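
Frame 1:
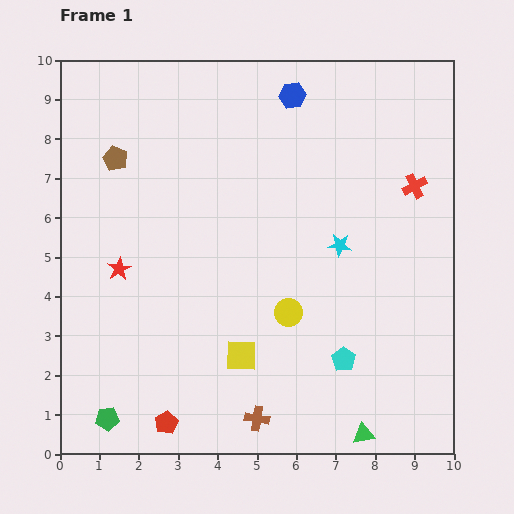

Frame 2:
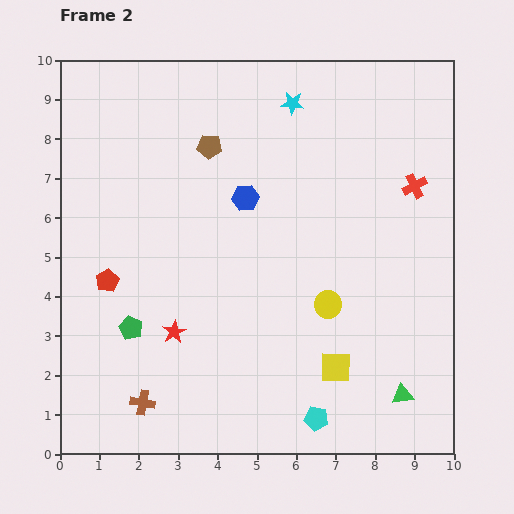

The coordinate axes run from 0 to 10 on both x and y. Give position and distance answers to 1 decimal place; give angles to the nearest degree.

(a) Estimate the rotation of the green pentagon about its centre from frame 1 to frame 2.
30° clockwise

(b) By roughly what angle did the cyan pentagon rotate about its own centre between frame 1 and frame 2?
25° counter-clockwise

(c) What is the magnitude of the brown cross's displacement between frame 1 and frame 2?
2.9

The brown cross moved from (5.0, 0.9) to (2.1, 1.3), a distance of √(2.9² + 0.4²) ≈ 2.9.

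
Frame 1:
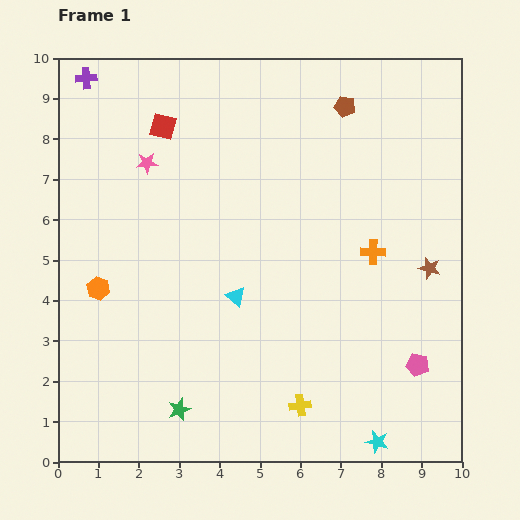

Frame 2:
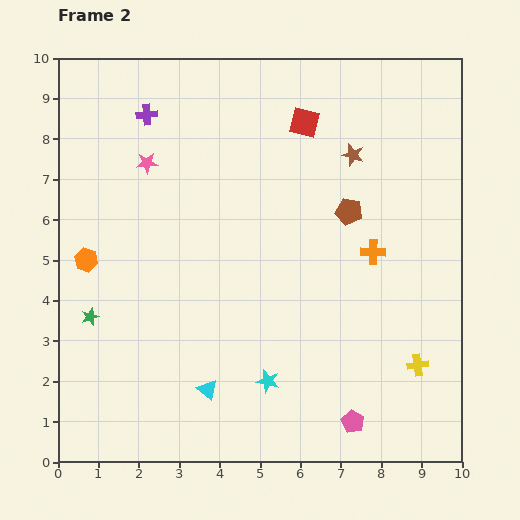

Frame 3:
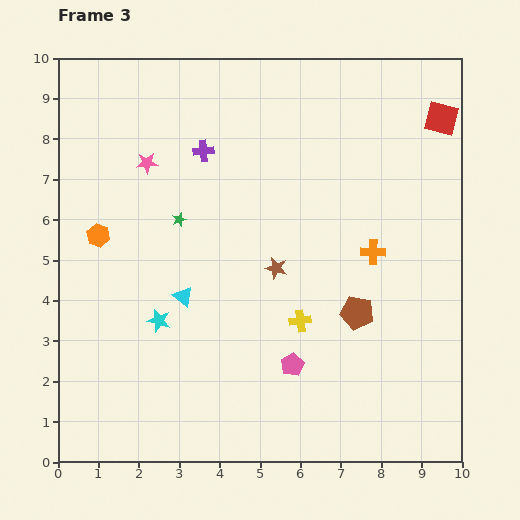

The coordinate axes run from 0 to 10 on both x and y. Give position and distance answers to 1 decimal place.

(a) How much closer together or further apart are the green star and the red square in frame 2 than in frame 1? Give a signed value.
+0.2

Distance in frame 1: 7.0. Distance in frame 2: 7.2.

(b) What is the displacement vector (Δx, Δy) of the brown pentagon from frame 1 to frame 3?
(0.3, -5.1)

The brown pentagon was at (7.1, 8.8) in frame 1 and (7.4, 3.7) in frame 3.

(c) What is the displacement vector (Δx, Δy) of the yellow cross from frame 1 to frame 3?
(0.0, 2.1)

The yellow cross was at (6.0, 1.4) in frame 1 and (6.0, 3.5) in frame 3.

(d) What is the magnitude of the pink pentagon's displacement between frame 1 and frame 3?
3.1

The pink pentagon moved from (8.9, 2.4) to (5.8, 2.4), a distance of √(3.1² + 0.0²) ≈ 3.1.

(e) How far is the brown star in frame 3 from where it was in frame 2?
3.4

The brown star moved from (7.3, 7.6) to (5.4, 4.8), a distance of √(1.9² + 2.8²) ≈ 3.4.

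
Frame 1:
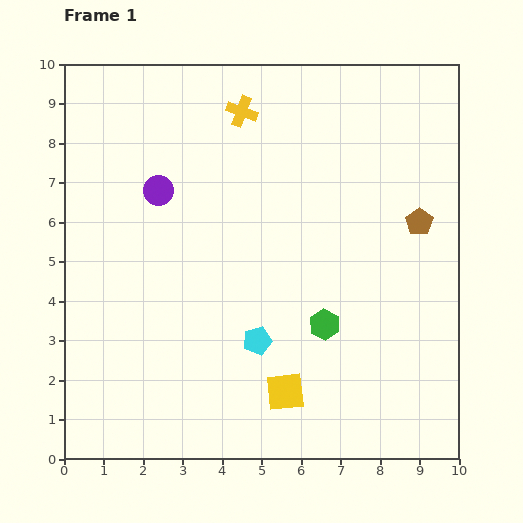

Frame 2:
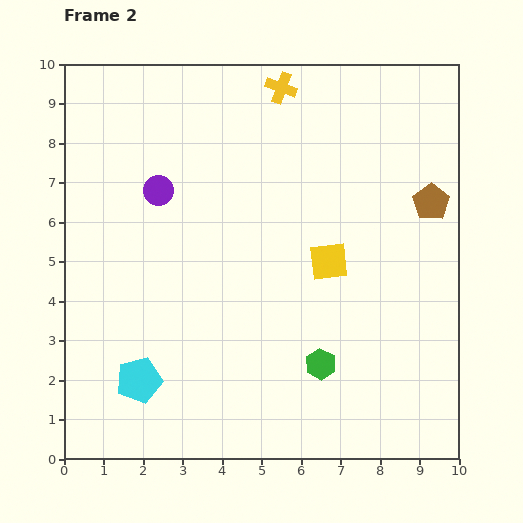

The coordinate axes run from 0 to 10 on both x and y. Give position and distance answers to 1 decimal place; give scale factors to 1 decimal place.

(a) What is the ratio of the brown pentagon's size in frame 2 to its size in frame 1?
1.4×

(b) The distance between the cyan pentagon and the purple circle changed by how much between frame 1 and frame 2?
+0.3

Distance in frame 1: 4.5. Distance in frame 2: 4.8.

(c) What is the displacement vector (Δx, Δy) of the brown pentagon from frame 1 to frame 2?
(0.3, 0.5)

The brown pentagon was at (9.0, 6.0) in frame 1 and (9.3, 6.5) in frame 2.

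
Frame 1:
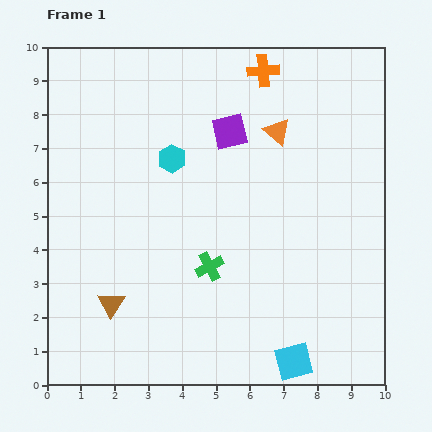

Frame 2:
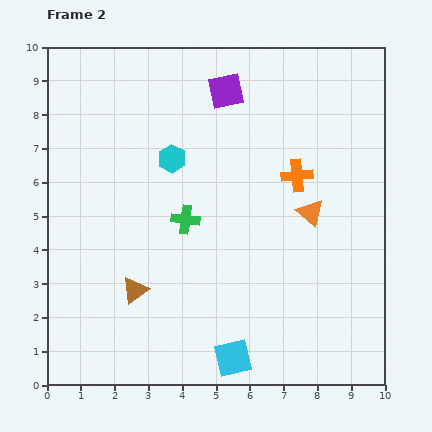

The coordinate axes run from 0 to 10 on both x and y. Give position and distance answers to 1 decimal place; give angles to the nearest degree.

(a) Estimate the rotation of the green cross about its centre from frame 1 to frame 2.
36° clockwise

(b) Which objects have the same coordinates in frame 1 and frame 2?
the cyan hexagon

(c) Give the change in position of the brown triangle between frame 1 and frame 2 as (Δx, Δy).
(0.7, 0.4)

The brown triangle was at (1.9, 2.4) in frame 1 and (2.6, 2.8) in frame 2.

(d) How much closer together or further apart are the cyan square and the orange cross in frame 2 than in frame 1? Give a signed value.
-2.9

Distance in frame 1: 8.6. Distance in frame 2: 5.7.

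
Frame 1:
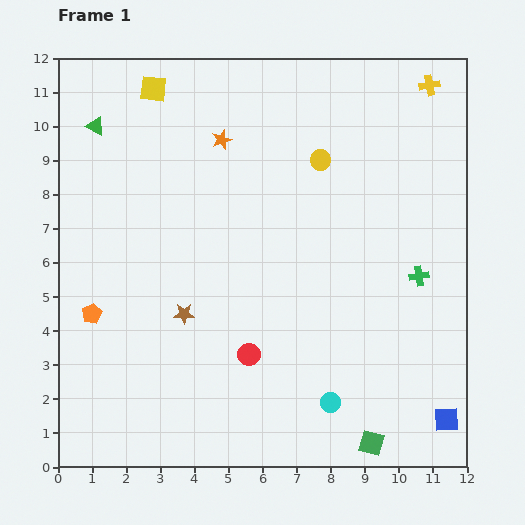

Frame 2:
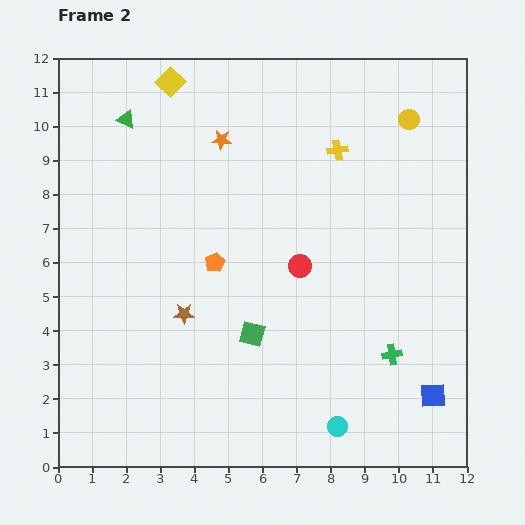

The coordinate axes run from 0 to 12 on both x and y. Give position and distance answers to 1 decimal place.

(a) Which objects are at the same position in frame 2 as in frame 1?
the brown star, the orange star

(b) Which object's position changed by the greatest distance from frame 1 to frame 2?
the green square

(moved 4.7; next 3.9)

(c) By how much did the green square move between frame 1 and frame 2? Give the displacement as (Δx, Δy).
(-3.5, 3.2)

The green square was at (9.2, 0.7) in frame 1 and (5.7, 3.9) in frame 2.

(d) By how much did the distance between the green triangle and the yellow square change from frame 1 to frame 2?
-0.3

Distance in frame 1: 2.0. Distance in frame 2: 1.7.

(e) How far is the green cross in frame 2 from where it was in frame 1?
2.4

The green cross moved from (10.6, 5.6) to (9.8, 3.3), a distance of √(0.8² + 2.3²) ≈ 2.4.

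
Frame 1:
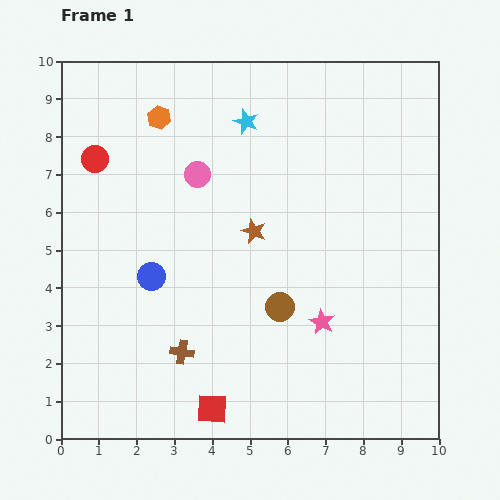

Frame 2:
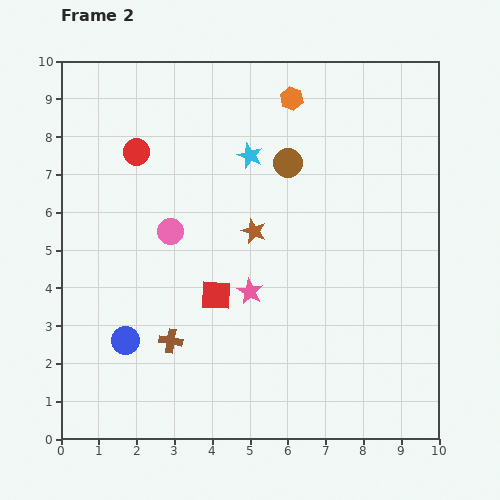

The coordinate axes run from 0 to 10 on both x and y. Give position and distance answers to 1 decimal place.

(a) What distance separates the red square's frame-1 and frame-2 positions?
3.0

The red square moved from (4.0, 0.8) to (4.1, 3.8), a distance of √(0.1² + 3.0²) ≈ 3.0.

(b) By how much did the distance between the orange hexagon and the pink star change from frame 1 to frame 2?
-1.7

Distance in frame 1: 6.9. Distance in frame 2: 5.2.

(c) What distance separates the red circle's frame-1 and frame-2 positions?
1.1

The red circle moved from (0.9, 7.4) to (2.0, 7.6), a distance of √(1.1² + 0.2²) ≈ 1.1.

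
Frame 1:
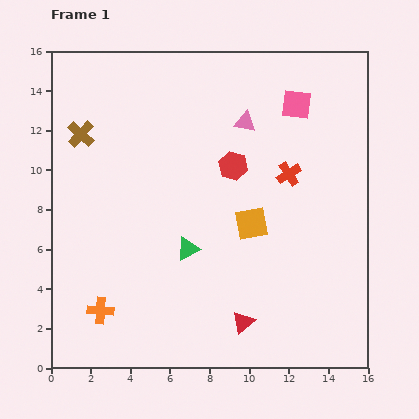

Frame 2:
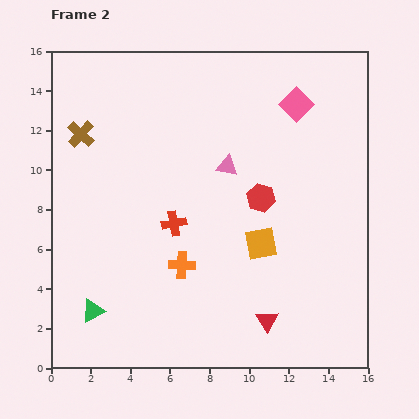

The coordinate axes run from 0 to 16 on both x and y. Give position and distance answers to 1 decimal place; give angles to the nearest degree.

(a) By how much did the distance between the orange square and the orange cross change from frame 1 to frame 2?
-4.7

Distance in frame 1: 8.8. Distance in frame 2: 4.1.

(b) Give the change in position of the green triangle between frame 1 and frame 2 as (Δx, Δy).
(-4.8, -3.1)

The green triangle was at (6.9, 6.0) in frame 1 and (2.1, 2.9) in frame 2.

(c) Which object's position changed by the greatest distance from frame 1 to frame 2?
the red cross

(moved 6.3; next 5.7)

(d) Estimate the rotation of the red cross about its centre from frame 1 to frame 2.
22° clockwise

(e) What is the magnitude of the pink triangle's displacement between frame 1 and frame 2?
2.4

The pink triangle moved from (9.8, 12.4) to (8.9, 10.2), a distance of √(0.9² + 2.2²) ≈ 2.4.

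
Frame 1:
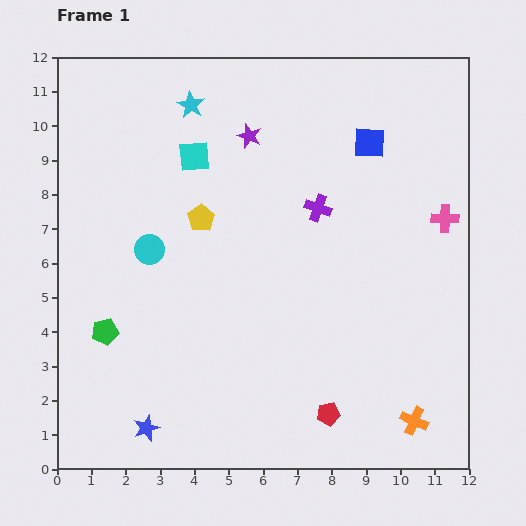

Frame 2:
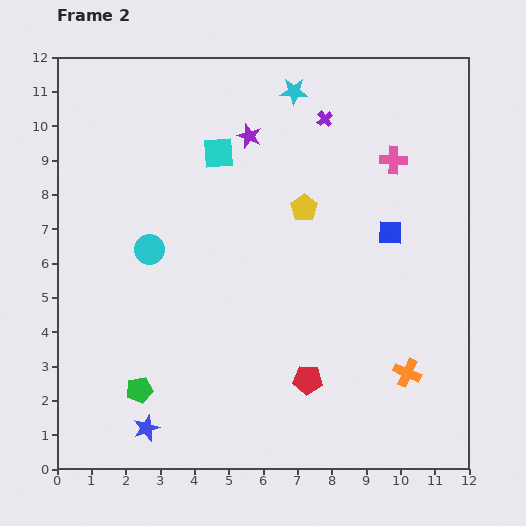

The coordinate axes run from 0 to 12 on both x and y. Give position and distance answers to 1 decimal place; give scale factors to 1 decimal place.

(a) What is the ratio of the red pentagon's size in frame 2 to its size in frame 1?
1.3×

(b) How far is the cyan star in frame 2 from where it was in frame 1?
3.0

The cyan star moved from (3.9, 10.6) to (6.9, 11.0), a distance of √(3.0² + 0.4²) ≈ 3.0.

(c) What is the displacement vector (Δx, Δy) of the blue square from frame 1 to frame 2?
(0.6, -2.6)

The blue square was at (9.1, 9.5) in frame 1 and (9.7, 6.9) in frame 2.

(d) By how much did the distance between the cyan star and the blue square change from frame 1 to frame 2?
-0.3

Distance in frame 1: 5.3. Distance in frame 2: 5.0.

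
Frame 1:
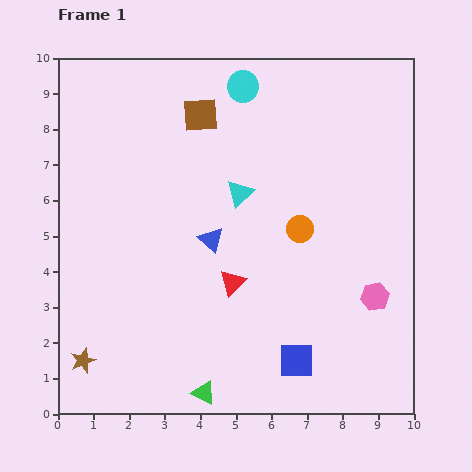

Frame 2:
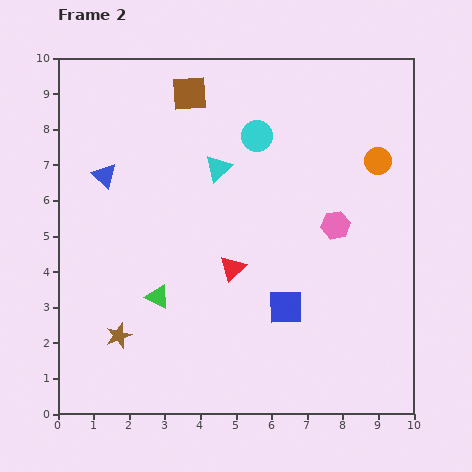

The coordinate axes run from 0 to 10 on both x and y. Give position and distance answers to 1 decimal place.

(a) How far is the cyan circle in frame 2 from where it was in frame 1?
1.5

The cyan circle moved from (5.2, 9.2) to (5.6, 7.8), a distance of √(0.4² + 1.4²) ≈ 1.5.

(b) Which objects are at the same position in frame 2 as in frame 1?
none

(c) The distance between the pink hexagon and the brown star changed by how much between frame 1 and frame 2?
-1.6

Distance in frame 1: 8.4. Distance in frame 2: 6.8.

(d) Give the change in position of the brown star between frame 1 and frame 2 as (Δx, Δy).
(1.0, 0.7)

The brown star was at (0.7, 1.5) in frame 1 and (1.7, 2.2) in frame 2.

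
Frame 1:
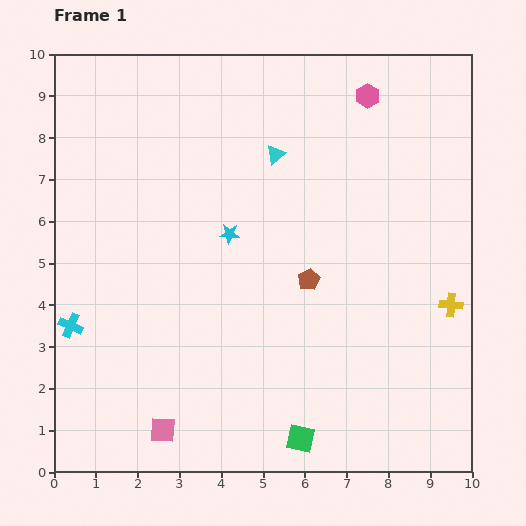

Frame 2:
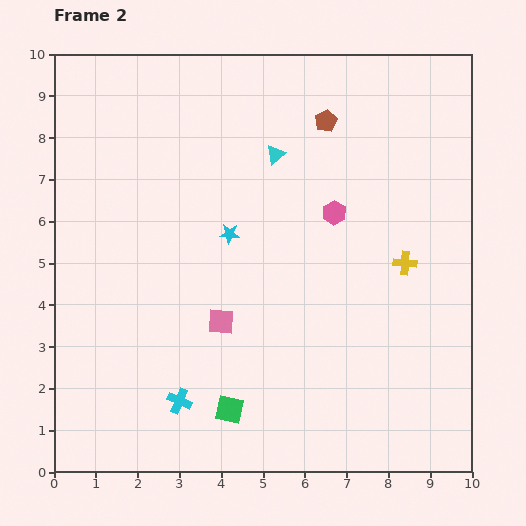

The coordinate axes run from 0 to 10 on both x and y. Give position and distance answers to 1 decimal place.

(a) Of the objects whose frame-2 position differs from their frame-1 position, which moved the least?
the yellow cross

(moved 1.5)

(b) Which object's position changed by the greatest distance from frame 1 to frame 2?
the brown pentagon

(moved 3.8; next 3.2)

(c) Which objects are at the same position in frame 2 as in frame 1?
the cyan triangle, the cyan star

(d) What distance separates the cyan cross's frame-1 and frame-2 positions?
3.2

The cyan cross moved from (0.4, 3.5) to (3.0, 1.7), a distance of √(2.6² + 1.8²) ≈ 3.2.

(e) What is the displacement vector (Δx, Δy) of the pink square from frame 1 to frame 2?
(1.4, 2.6)

The pink square was at (2.6, 1.0) in frame 1 and (4.0, 3.6) in frame 2.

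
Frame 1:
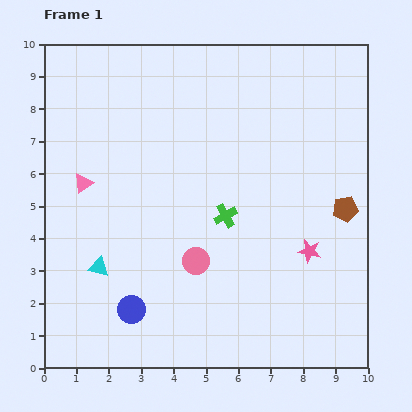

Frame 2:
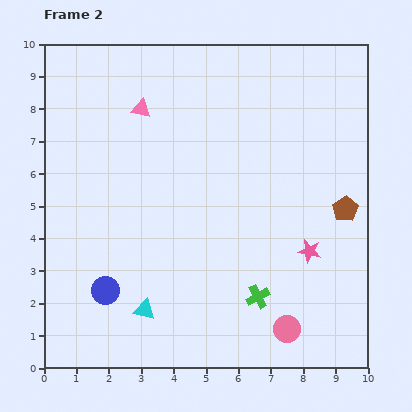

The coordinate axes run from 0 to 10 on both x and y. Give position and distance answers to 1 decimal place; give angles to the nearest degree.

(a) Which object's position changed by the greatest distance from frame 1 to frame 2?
the pink circle

(moved 3.5; next 2.9)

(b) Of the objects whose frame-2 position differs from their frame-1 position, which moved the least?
the blue circle

(moved 1.0)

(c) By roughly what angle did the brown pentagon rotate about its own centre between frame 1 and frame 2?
22° counter-clockwise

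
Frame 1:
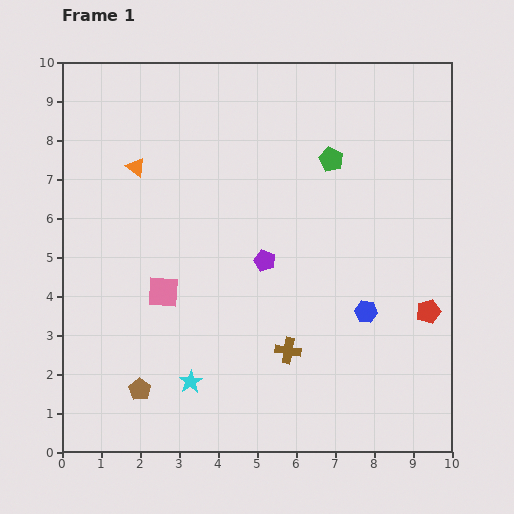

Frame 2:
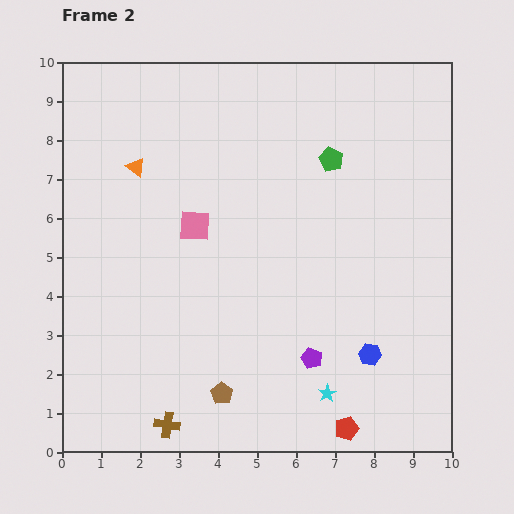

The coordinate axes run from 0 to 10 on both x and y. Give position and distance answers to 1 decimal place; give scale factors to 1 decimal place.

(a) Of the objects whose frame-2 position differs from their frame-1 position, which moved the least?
the blue hexagon

(moved 1.1)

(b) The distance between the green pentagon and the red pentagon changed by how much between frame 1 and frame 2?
+2.3

Distance in frame 1: 4.6. Distance in frame 2: 6.9.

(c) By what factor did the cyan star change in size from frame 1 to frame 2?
0.8×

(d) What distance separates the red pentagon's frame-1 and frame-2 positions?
3.7

The red pentagon moved from (9.4, 3.6) to (7.3, 0.6), a distance of √(2.1² + 3.0²) ≈ 3.7.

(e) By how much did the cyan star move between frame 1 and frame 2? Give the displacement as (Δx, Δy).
(3.5, -0.3)

The cyan star was at (3.3, 1.8) in frame 1 and (6.8, 1.5) in frame 2.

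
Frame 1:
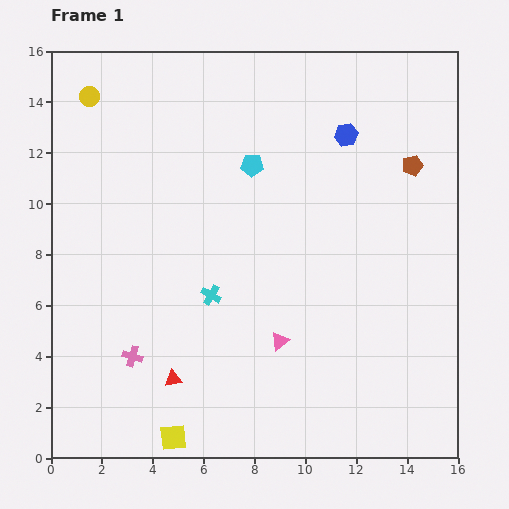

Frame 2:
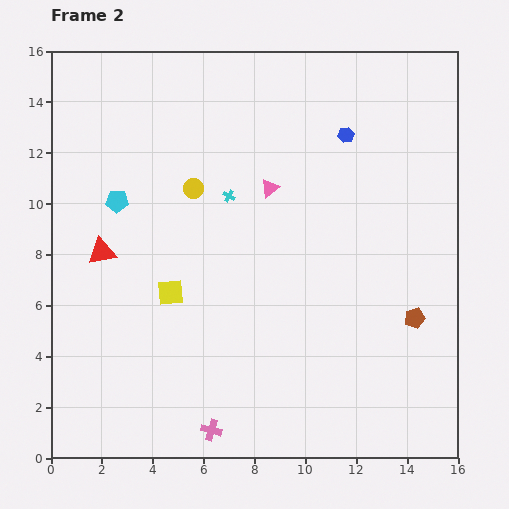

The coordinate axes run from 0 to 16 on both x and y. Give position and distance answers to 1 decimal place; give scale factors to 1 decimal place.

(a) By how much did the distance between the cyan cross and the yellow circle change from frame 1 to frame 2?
-7.8

Distance in frame 1: 9.2. Distance in frame 2: 1.4.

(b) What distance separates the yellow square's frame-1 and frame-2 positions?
5.7

The yellow square moved from (4.8, 0.8) to (4.7, 6.5), a distance of √(0.1² + 5.7²) ≈ 5.7.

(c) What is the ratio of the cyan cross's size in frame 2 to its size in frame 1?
0.6×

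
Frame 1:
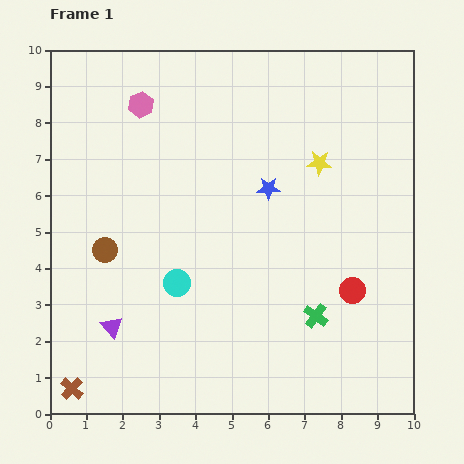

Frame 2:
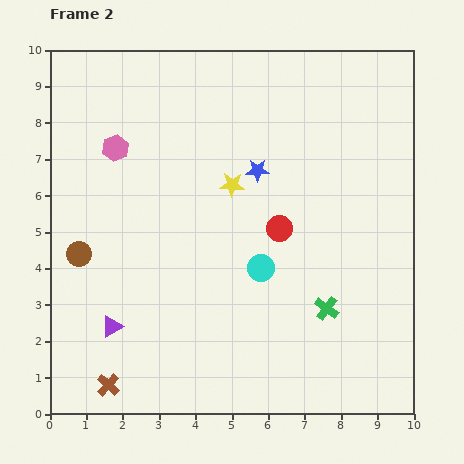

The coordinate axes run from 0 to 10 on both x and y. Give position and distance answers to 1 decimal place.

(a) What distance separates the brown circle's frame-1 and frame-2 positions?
0.7

The brown circle moved from (1.5, 4.5) to (0.8, 4.4), a distance of √(0.7² + 0.1²) ≈ 0.7.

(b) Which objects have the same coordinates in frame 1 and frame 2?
the purple triangle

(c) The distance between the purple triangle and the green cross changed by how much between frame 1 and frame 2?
+0.3

Distance in frame 1: 5.6. Distance in frame 2: 5.9.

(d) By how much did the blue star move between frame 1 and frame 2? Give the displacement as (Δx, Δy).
(-0.3, 0.5)

The blue star was at (6.0, 6.2) in frame 1 and (5.7, 6.7) in frame 2.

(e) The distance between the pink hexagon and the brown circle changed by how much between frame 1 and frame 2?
-1.0

Distance in frame 1: 4.1. Distance in frame 2: 3.1.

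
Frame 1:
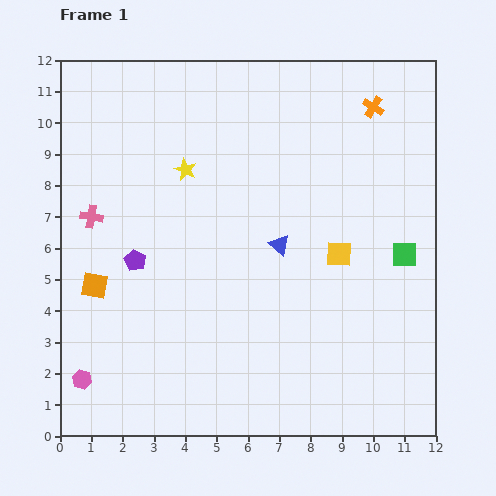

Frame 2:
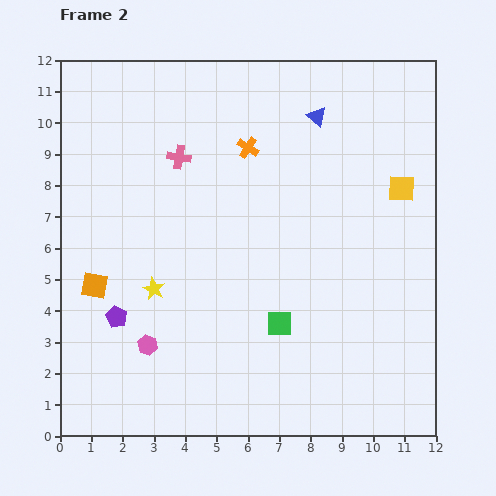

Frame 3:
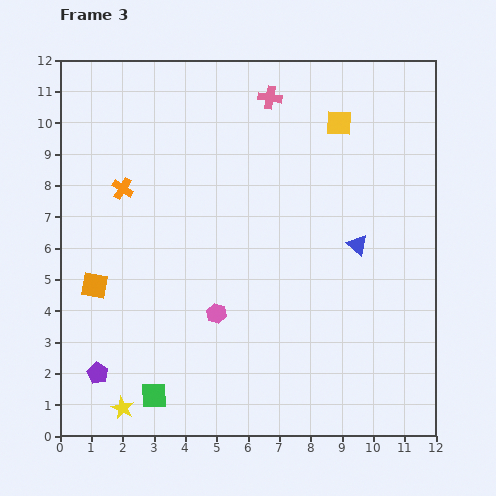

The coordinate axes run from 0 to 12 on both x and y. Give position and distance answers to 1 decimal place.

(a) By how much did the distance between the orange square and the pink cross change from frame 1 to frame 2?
+2.7

Distance in frame 1: 2.2. Distance in frame 2: 4.9.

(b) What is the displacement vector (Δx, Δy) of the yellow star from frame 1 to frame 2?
(-1.0, -3.8)

The yellow star was at (4.0, 8.5) in frame 1 and (3.0, 4.7) in frame 2.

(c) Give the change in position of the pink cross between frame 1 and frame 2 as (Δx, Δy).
(2.8, 1.9)

The pink cross was at (1.0, 7.0) in frame 1 and (3.8, 8.9) in frame 2.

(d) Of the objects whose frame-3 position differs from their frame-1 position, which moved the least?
the blue triangle

(moved 2.5)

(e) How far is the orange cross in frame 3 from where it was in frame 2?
4.2

The orange cross moved from (6.0, 9.2) to (2.0, 7.9), a distance of √(4.0² + 1.3²) ≈ 4.2.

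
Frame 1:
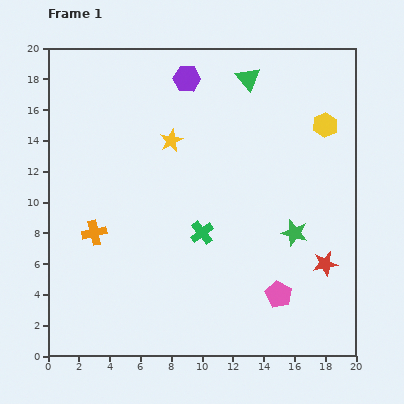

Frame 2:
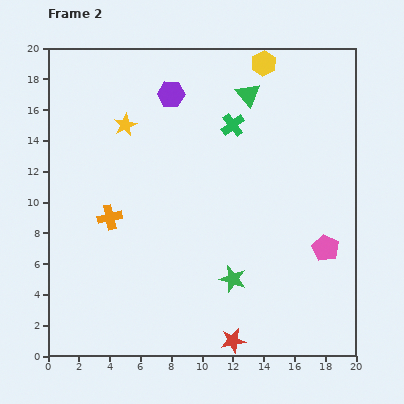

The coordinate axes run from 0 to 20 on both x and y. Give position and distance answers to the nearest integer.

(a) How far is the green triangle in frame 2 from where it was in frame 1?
1

The green triangle moved from (13, 18) to (13, 17), a distance of √(0² + 1²) ≈ 1.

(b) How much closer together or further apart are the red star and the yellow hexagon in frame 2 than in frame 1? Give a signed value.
+9

Distance in frame 1: 9. Distance in frame 2: 18.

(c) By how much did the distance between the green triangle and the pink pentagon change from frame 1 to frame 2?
-3

Distance in frame 1: 14. Distance in frame 2: 11.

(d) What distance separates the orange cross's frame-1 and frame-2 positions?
1

The orange cross moved from (3, 8) to (4, 9), a distance of √(1² + 1²) ≈ 1.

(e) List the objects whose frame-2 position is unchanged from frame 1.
none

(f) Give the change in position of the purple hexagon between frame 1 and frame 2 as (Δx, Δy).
(-1, -1)

The purple hexagon was at (9, 18) in frame 1 and (8, 17) in frame 2.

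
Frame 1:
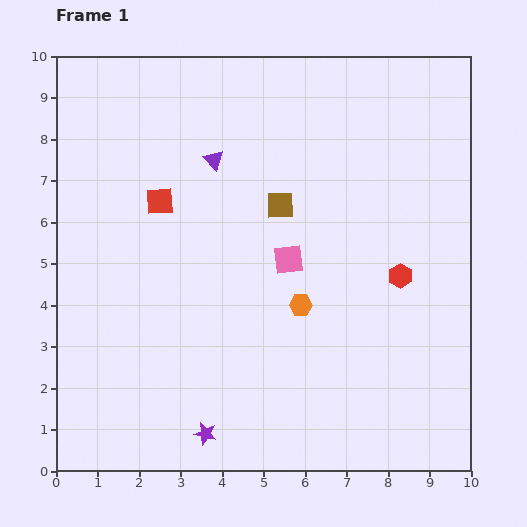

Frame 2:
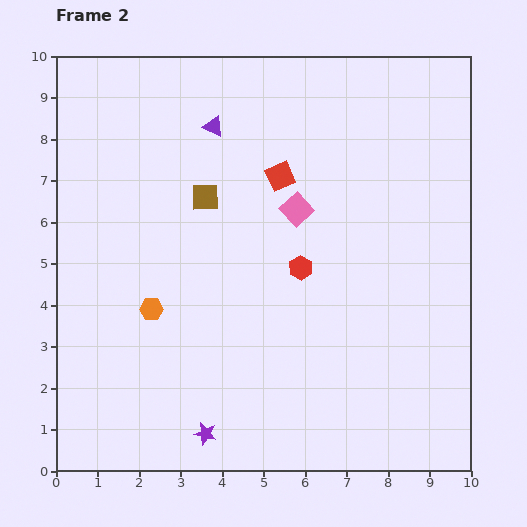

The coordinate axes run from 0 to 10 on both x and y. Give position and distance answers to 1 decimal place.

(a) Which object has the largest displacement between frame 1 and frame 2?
the orange hexagon

(moved 3.6; next 3.0)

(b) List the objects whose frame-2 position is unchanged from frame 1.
the purple star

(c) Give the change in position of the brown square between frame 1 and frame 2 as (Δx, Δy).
(-1.8, 0.2)

The brown square was at (5.4, 6.4) in frame 1 and (3.6, 6.6) in frame 2.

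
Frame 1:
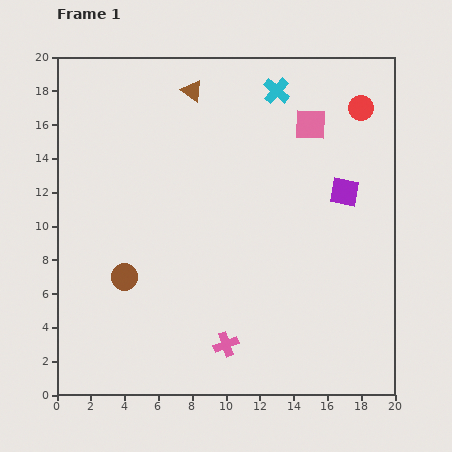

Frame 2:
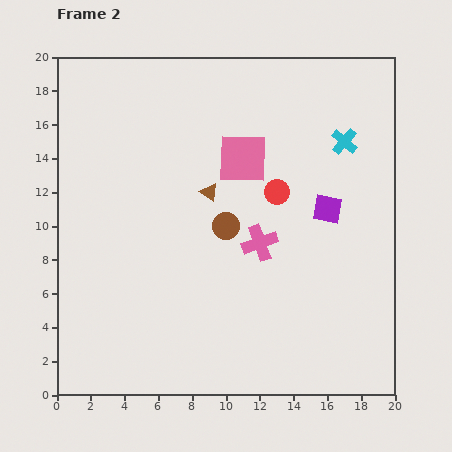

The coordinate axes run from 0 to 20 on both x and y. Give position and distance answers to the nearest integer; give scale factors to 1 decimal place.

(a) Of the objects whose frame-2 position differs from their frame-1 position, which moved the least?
the purple square

(moved 1)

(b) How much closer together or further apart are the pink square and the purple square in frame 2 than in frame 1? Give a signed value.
+2

Distance in frame 1: 4. Distance in frame 2: 6.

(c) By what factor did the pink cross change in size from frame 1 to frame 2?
1.4×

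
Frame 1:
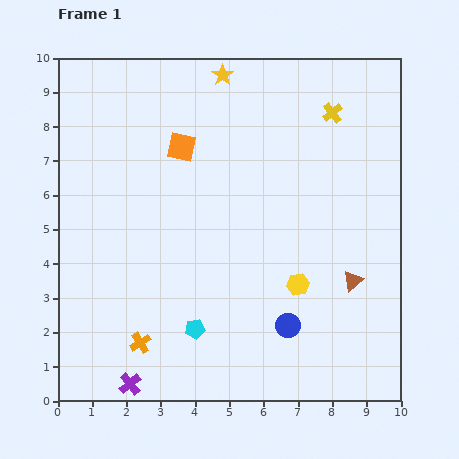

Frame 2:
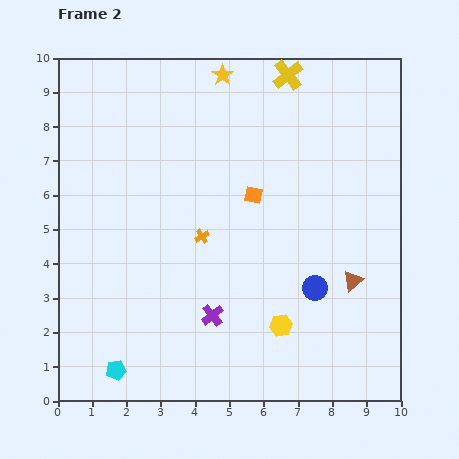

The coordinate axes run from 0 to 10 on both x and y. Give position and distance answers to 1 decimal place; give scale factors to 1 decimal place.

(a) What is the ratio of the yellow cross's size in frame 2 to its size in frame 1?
1.5×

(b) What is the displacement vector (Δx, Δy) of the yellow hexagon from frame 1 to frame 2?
(-0.5, -1.2)

The yellow hexagon was at (7.0, 3.4) in frame 1 and (6.5, 2.2) in frame 2.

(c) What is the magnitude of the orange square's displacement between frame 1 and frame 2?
2.5

The orange square moved from (3.6, 7.4) to (5.7, 6.0), a distance of √(2.1² + 1.4²) ≈ 2.5.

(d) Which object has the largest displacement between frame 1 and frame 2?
the orange cross

(moved 3.6; next 3.1)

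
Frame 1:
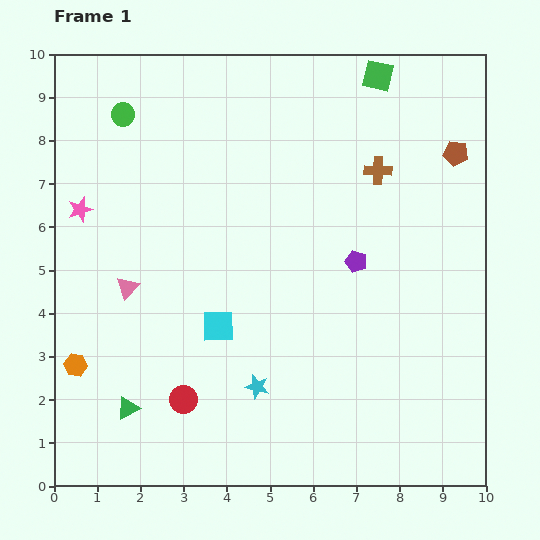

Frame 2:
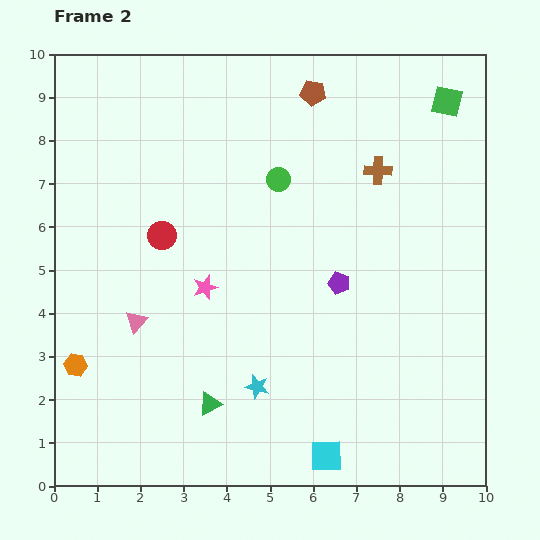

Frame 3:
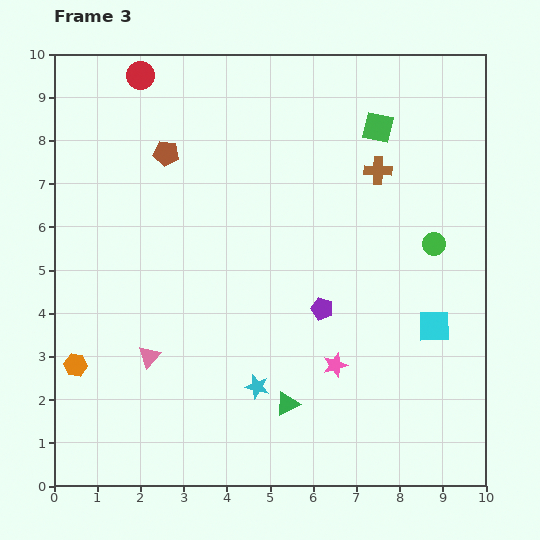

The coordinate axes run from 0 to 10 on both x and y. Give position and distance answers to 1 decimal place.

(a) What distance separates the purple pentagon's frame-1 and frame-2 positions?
0.6

The purple pentagon moved from (7.0, 5.2) to (6.6, 4.7), a distance of √(0.4² + 0.5²) ≈ 0.6.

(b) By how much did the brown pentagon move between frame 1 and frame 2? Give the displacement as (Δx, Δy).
(-3.3, 1.4)

The brown pentagon was at (9.3, 7.7) in frame 1 and (6.0, 9.1) in frame 2.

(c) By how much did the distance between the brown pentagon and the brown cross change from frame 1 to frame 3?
+3.1

Distance in frame 1: 1.8. Distance in frame 3: 4.9.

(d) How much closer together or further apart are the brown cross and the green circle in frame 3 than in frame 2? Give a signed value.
-0.2

Distance in frame 2: 2.3. Distance in frame 3: 2.1.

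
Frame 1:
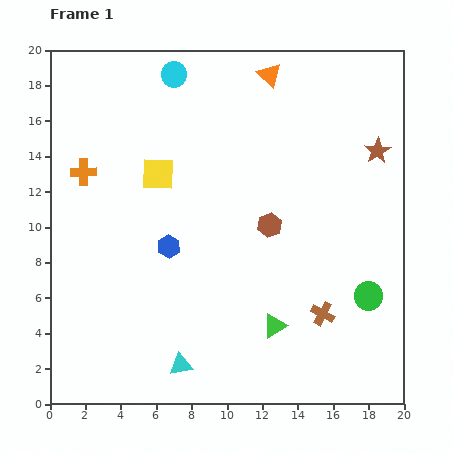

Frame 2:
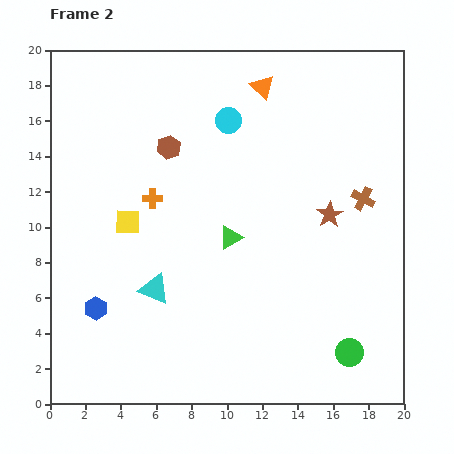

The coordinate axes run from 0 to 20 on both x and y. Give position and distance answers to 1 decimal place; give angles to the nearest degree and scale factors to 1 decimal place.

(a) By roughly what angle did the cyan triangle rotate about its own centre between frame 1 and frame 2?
34° clockwise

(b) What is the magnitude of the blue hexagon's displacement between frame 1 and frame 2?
5.4

The blue hexagon moved from (6.7, 8.9) to (2.6, 5.4), a distance of √(4.1² + 3.5²) ≈ 5.4.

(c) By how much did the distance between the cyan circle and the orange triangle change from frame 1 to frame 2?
-2.7

Distance in frame 1: 5.4. Distance in frame 2: 2.7.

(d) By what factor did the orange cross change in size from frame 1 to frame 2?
0.8×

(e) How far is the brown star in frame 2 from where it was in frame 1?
4.5

The brown star moved from (18.5, 14.3) to (15.8, 10.7), a distance of √(2.7² + 3.6²) ≈ 4.5.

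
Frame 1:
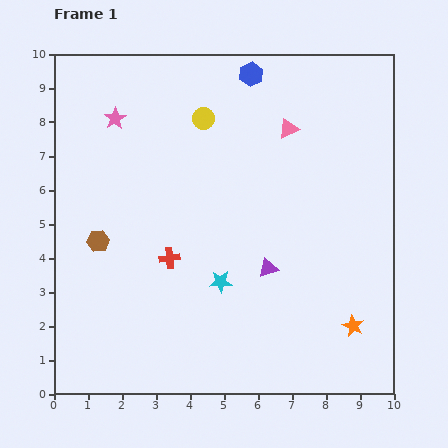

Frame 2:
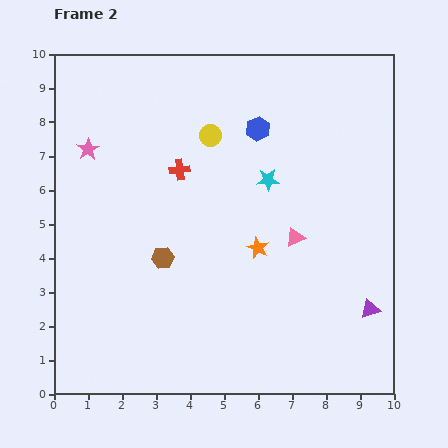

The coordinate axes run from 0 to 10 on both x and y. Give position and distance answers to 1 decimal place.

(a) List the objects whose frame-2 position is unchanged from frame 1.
none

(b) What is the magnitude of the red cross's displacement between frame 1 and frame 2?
2.6

The red cross moved from (3.4, 4.0) to (3.7, 6.6), a distance of √(0.3² + 2.6²) ≈ 2.6.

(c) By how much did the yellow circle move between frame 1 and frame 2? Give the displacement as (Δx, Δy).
(0.2, -0.5)

The yellow circle was at (4.4, 8.1) in frame 1 and (4.6, 7.6) in frame 2.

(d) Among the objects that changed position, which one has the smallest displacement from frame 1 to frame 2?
the yellow circle

(moved 0.5)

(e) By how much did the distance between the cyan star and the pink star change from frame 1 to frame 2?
-0.3

Distance in frame 1: 5.7. Distance in frame 2: 5.4.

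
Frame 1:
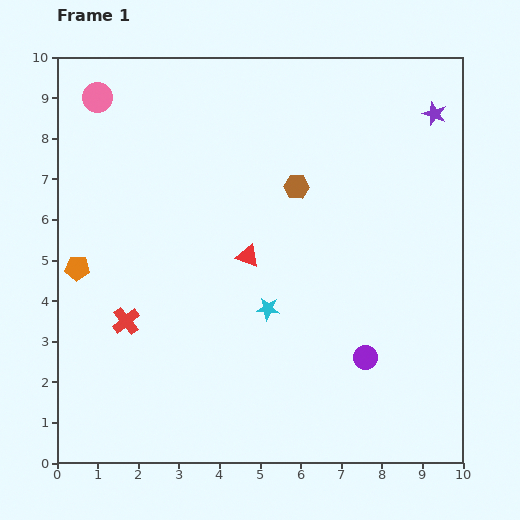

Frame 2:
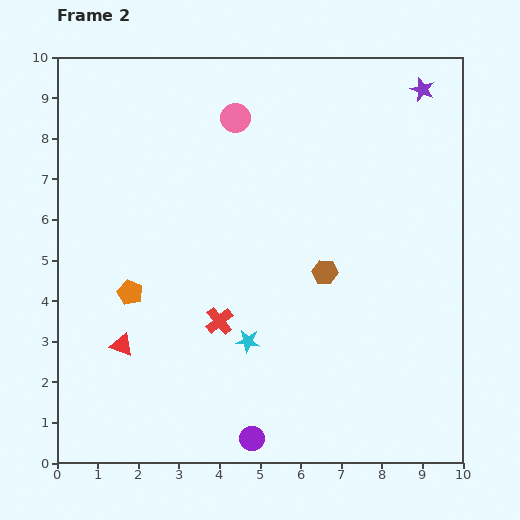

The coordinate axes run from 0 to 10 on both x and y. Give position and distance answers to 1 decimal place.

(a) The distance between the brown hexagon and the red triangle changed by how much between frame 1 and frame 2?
+3.2

Distance in frame 1: 2.1. Distance in frame 2: 5.3.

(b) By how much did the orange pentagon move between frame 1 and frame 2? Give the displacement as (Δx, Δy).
(1.3, -0.6)

The orange pentagon was at (0.5, 4.8) in frame 1 and (1.8, 4.2) in frame 2.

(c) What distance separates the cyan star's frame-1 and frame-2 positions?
0.9

The cyan star moved from (5.2, 3.8) to (4.7, 3.0), a distance of √(0.5² + 0.8²) ≈ 0.9.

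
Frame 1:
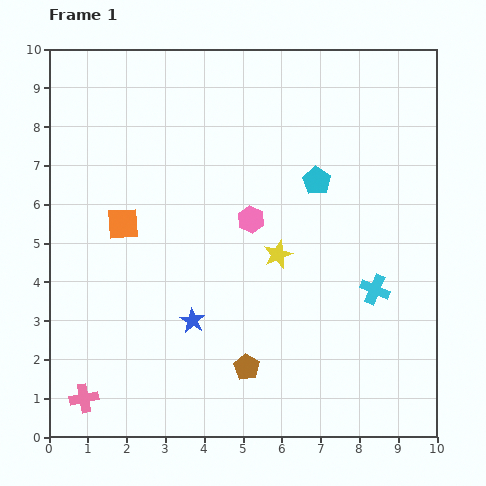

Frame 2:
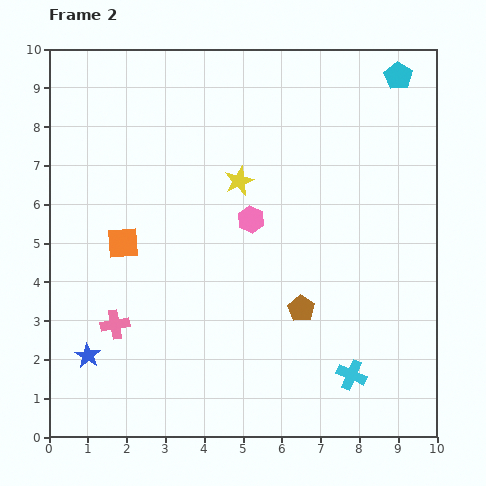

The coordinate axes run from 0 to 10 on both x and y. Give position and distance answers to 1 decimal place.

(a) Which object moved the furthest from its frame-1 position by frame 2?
the cyan pentagon

(moved 3.4; next 2.8)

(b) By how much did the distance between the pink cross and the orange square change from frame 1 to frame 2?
-2.5

Distance in frame 1: 4.6. Distance in frame 2: 2.1.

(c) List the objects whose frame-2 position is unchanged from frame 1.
the pink hexagon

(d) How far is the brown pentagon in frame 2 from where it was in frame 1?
2.1

The brown pentagon moved from (5.1, 1.8) to (6.5, 3.3), a distance of √(1.4² + 1.5²) ≈ 2.1.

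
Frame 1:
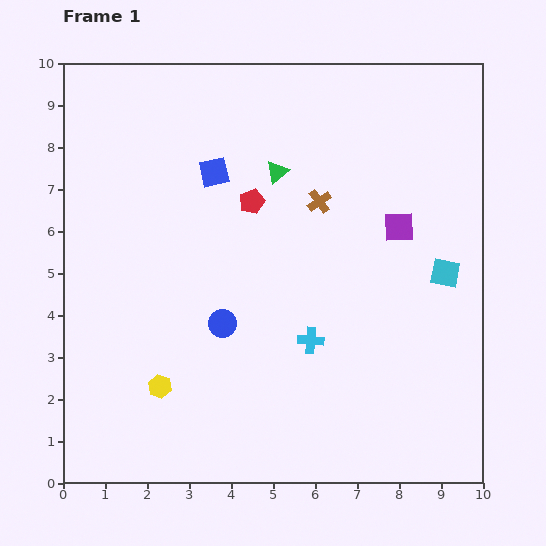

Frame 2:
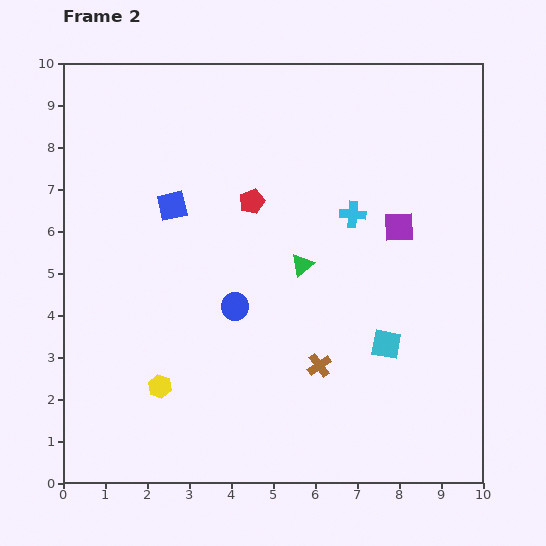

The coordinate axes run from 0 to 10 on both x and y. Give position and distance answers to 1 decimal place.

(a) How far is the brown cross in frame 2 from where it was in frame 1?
3.9

The brown cross moved from (6.1, 6.7) to (6.1, 2.8), a distance of √(0.0² + 3.9²) ≈ 3.9.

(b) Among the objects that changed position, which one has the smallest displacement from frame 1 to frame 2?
the blue circle

(moved 0.5)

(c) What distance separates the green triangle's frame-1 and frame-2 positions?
2.3

The green triangle moved from (5.1, 7.4) to (5.7, 5.2), a distance of √(0.6² + 2.2²) ≈ 2.3.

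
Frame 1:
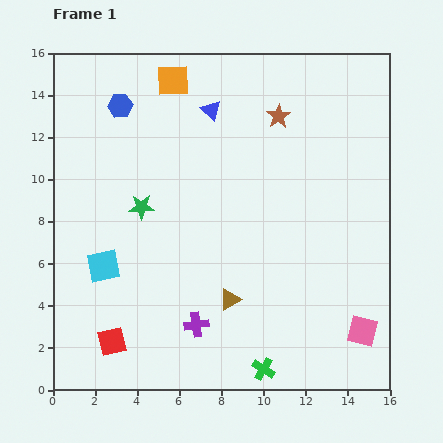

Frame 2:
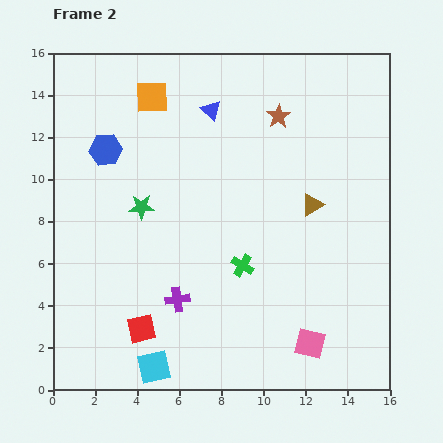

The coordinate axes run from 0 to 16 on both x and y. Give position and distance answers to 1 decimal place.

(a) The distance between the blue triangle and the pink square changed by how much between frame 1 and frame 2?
-0.6

Distance in frame 1: 12.7. Distance in frame 2: 12.1.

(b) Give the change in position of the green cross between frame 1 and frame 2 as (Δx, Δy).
(-1.0, 4.9)

The green cross was at (10.0, 1.0) in frame 1 and (9.0, 5.9) in frame 2.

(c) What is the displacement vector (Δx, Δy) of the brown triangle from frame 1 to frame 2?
(3.9, 4.5)

The brown triangle was at (8.4, 4.3) in frame 1 and (12.3, 8.8) in frame 2.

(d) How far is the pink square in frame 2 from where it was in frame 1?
2.6

The pink square moved from (14.7, 2.8) to (12.2, 2.2), a distance of √(2.5² + 0.6²) ≈ 2.6.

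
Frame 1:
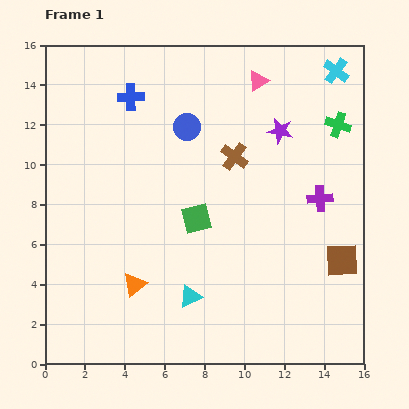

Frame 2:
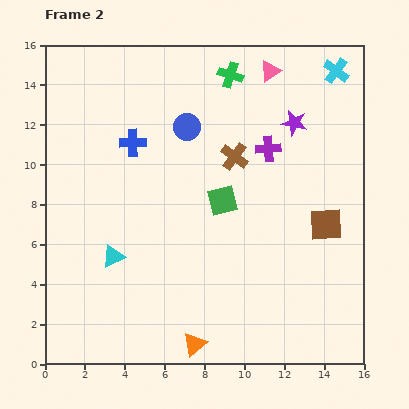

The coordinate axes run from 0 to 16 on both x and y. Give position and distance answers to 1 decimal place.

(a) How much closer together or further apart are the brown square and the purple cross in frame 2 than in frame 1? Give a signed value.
+1.5

Distance in frame 1: 3.3. Distance in frame 2: 4.8.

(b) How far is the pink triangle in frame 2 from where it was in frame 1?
0.8

The pink triangle moved from (10.7, 14.2) to (11.3, 14.7), a distance of √(0.6² + 0.5²) ≈ 0.8.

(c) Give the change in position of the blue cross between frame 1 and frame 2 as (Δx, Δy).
(0.1, -2.3)

The blue cross was at (4.3, 13.4) in frame 1 and (4.4, 11.1) in frame 2.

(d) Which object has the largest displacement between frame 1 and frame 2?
the green cross

(moved 6.0; next 4.4)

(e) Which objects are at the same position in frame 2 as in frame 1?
the cyan cross, the brown cross, the blue circle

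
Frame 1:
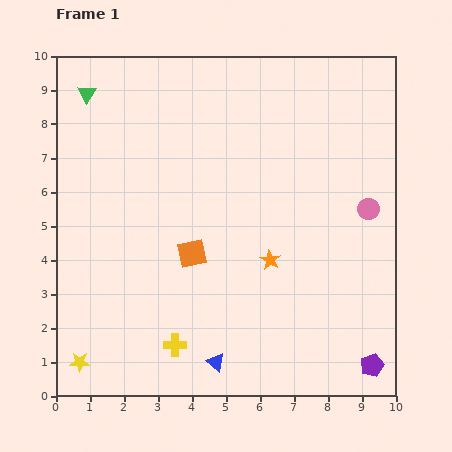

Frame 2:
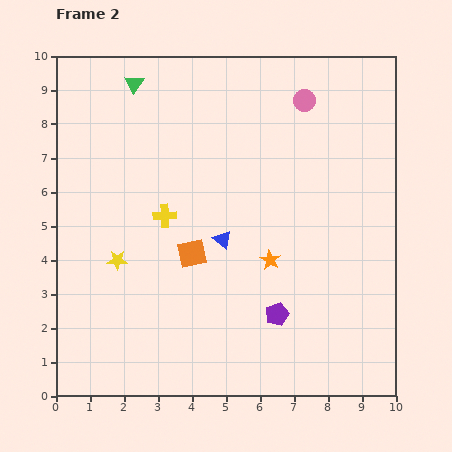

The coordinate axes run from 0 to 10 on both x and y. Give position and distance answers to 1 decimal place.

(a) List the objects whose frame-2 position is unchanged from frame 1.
the orange star, the orange square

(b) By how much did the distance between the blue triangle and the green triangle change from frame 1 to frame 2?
-3.5

Distance in frame 1: 8.8. Distance in frame 2: 5.3.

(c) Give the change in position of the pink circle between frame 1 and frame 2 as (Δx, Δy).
(-1.9, 3.2)

The pink circle was at (9.2, 5.5) in frame 1 and (7.3, 8.7) in frame 2.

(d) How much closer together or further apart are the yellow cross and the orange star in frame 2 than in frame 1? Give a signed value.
-0.4

Distance in frame 1: 3.8. Distance in frame 2: 3.4.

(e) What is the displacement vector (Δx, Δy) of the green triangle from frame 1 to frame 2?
(1.4, 0.3)

The green triangle was at (0.9, 8.9) in frame 1 and (2.3, 9.2) in frame 2.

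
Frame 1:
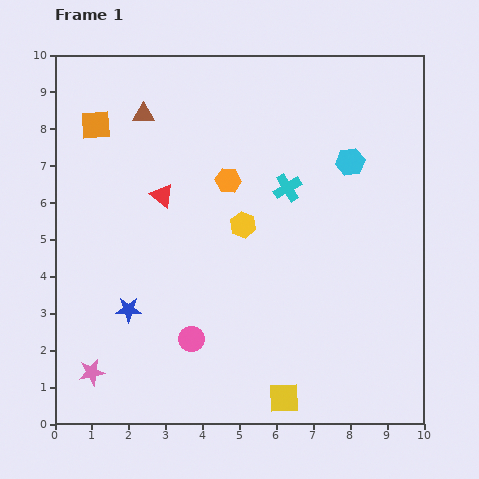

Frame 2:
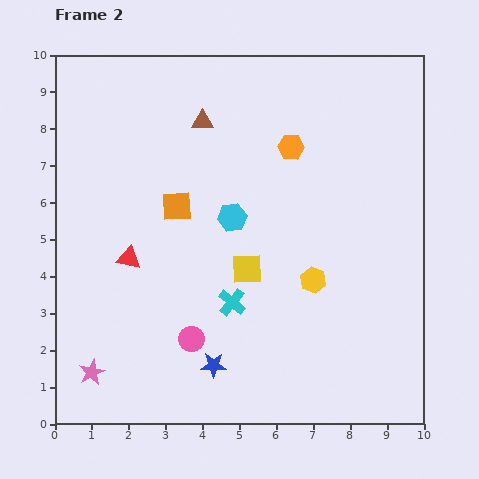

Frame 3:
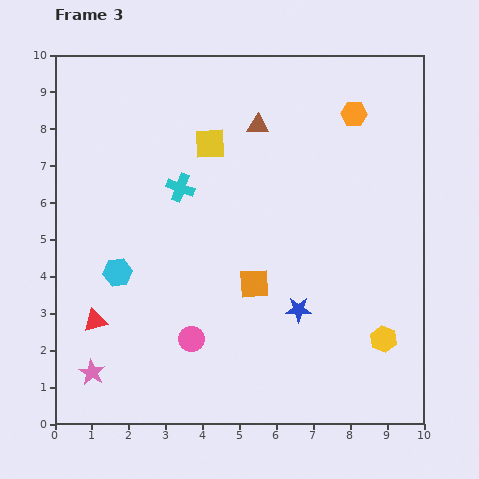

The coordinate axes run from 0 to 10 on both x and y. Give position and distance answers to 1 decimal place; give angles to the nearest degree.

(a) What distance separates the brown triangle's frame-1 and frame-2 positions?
1.6

The brown triangle moved from (2.4, 8.4) to (4.0, 8.2), a distance of √(1.6² + 0.2²) ≈ 1.6.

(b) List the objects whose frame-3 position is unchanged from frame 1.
the pink star, the pink circle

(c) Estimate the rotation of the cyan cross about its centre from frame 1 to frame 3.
39° counter-clockwise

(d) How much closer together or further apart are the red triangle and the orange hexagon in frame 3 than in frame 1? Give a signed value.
+7.2

Distance in frame 1: 1.8. Distance in frame 3: 9.0.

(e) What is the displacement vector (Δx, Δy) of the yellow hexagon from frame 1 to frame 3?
(3.8, -3.1)

The yellow hexagon was at (5.1, 5.4) in frame 1 and (8.9, 2.3) in frame 3.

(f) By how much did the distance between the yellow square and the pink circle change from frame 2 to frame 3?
+2.9

Distance in frame 2: 2.4. Distance in frame 3: 5.3.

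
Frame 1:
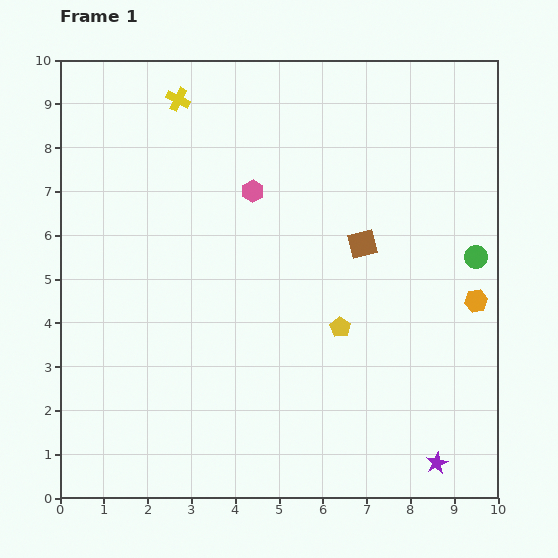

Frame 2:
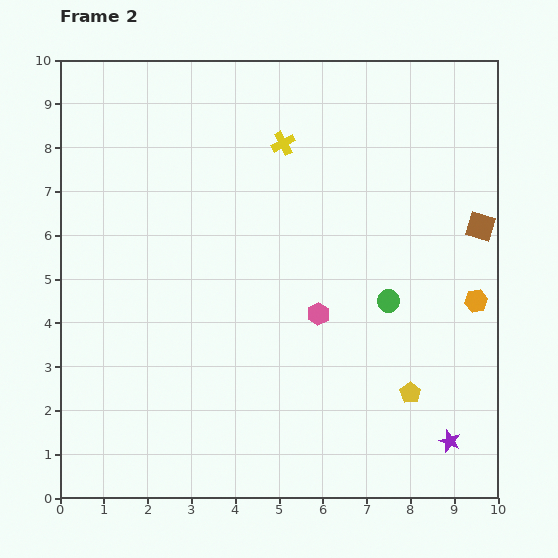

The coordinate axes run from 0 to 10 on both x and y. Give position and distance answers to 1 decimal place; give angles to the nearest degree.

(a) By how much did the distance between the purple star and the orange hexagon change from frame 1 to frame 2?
-0.5

Distance in frame 1: 3.8. Distance in frame 2: 3.3.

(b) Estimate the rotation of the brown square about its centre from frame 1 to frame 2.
31° clockwise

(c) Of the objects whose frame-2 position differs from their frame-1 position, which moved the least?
the purple star

(moved 0.6)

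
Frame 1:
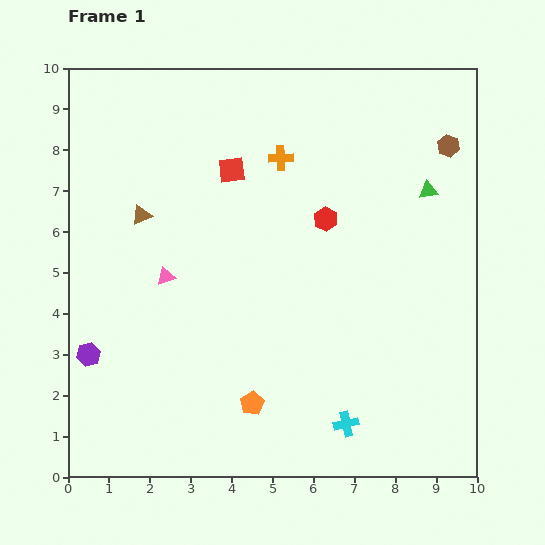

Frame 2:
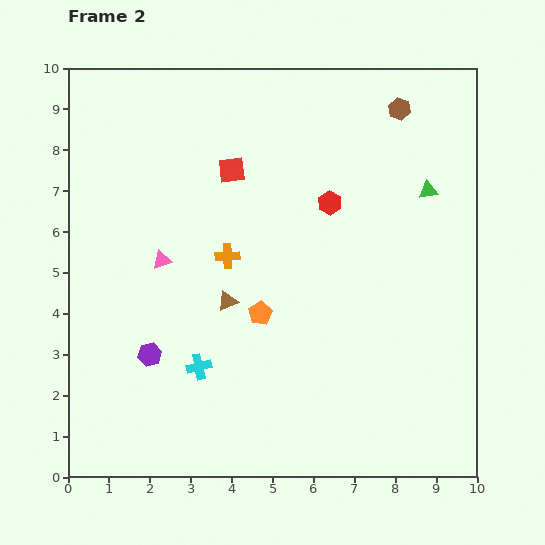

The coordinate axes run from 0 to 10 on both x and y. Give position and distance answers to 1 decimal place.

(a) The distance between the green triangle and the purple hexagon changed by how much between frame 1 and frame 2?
-1.3

Distance in frame 1: 9.2. Distance in frame 2: 7.9.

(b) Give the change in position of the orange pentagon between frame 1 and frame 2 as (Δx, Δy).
(0.2, 2.2)

The orange pentagon was at (4.5, 1.8) in frame 1 and (4.7, 4.0) in frame 2.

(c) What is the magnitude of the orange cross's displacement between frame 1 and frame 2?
2.7

The orange cross moved from (5.2, 7.8) to (3.9, 5.4), a distance of √(1.3² + 2.4²) ≈ 2.7.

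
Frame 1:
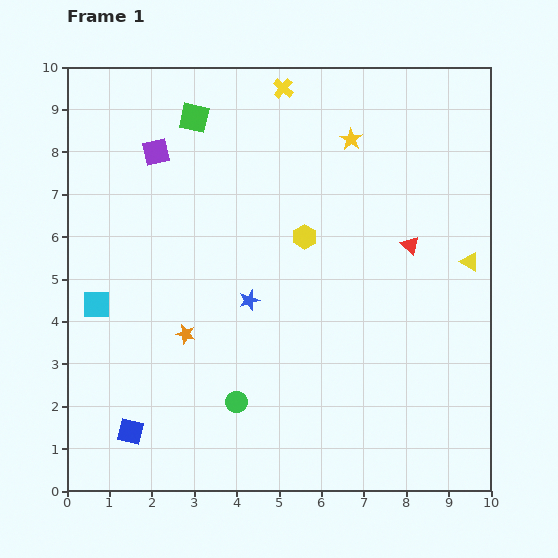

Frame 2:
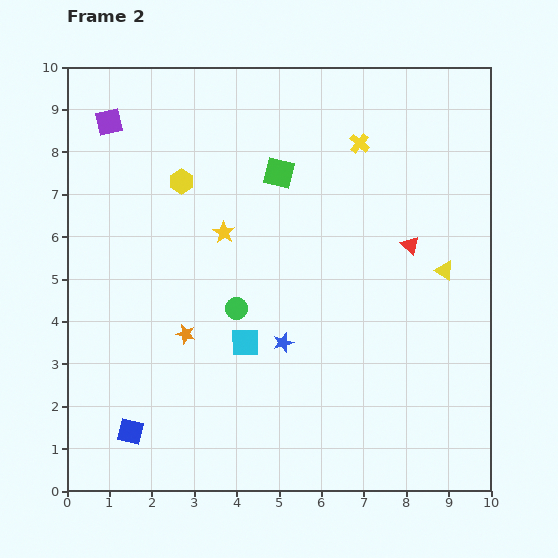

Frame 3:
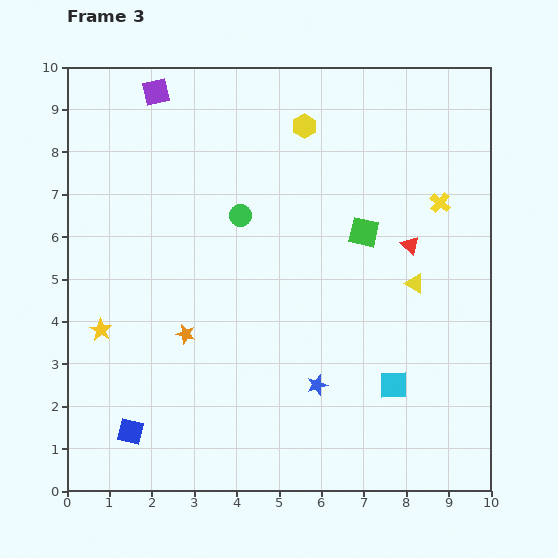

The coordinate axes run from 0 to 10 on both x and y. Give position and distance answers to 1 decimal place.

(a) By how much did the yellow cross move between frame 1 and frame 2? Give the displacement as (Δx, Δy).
(1.8, -1.3)

The yellow cross was at (5.1, 9.5) in frame 1 and (6.9, 8.2) in frame 2.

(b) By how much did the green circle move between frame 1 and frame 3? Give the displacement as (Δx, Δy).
(0.1, 4.4)

The green circle was at (4.0, 2.1) in frame 1 and (4.1, 6.5) in frame 3.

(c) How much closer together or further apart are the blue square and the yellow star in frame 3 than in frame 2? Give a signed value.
-2.7

Distance in frame 2: 5.2. Distance in frame 3: 2.5.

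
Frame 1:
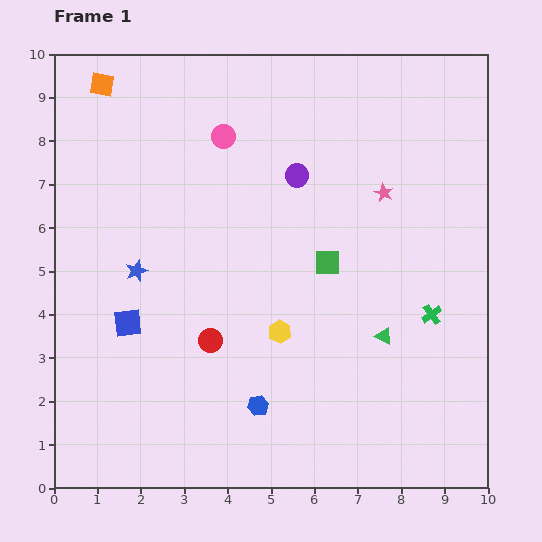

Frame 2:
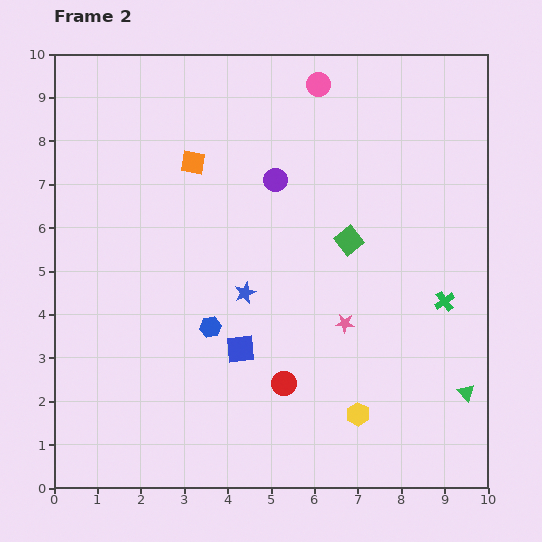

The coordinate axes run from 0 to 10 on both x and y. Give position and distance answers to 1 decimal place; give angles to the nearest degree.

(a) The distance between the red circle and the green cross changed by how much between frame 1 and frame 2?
-0.9

Distance in frame 1: 5.1. Distance in frame 2: 4.2.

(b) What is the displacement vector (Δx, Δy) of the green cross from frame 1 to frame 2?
(0.3, 0.3)

The green cross was at (8.7, 4.0) in frame 1 and (9.0, 4.3) in frame 2.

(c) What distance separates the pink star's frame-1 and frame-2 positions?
3.1

The pink star moved from (7.6, 6.8) to (6.7, 3.8), a distance of √(0.9² + 3.0²) ≈ 3.1.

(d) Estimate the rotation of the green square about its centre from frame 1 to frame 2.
39° counter-clockwise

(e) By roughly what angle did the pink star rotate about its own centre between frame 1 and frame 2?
23° counter-clockwise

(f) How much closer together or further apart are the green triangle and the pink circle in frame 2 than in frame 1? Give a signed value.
+2.0

Distance in frame 1: 5.9. Distance in frame 2: 7.9.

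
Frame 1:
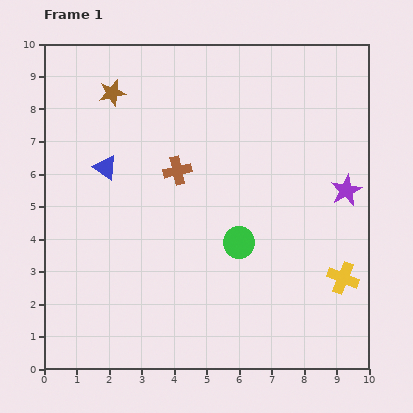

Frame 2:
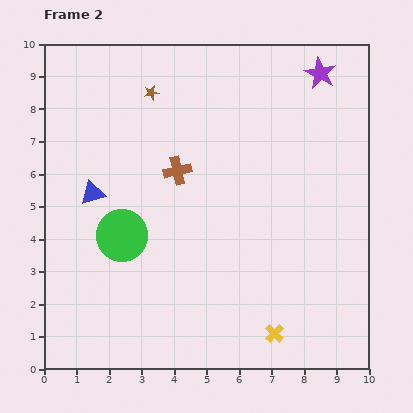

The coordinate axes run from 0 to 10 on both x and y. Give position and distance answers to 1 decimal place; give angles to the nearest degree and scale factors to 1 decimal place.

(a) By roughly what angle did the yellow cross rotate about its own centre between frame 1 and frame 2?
21° clockwise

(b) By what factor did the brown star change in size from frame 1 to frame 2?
0.6×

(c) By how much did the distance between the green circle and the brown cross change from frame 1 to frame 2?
-0.3

Distance in frame 1: 2.9. Distance in frame 2: 2.6.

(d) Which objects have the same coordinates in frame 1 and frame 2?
the brown cross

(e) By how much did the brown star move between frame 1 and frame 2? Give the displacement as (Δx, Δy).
(1.2, 0.0)

The brown star was at (2.1, 8.5) in frame 1 and (3.3, 8.5) in frame 2.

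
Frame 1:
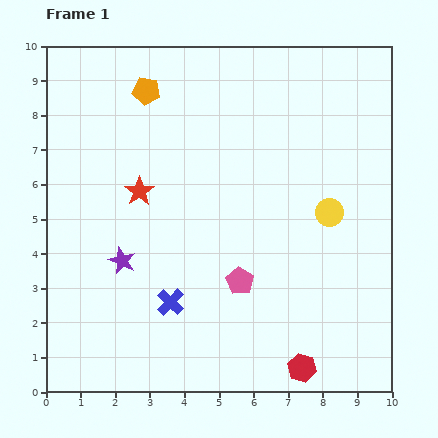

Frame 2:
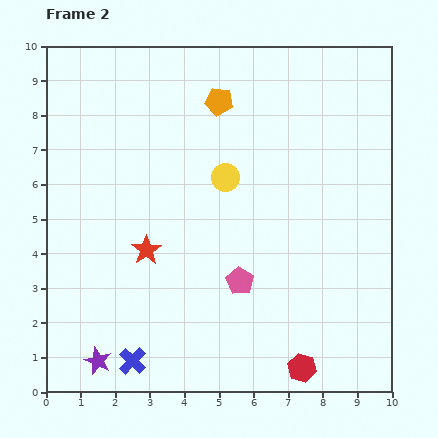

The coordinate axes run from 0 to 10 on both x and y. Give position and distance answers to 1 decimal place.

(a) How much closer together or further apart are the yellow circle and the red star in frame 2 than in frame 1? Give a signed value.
-2.4

Distance in frame 1: 5.5. Distance in frame 2: 3.1.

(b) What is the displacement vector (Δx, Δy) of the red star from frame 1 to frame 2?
(0.2, -1.7)

The red star was at (2.7, 5.8) in frame 1 and (2.9, 4.1) in frame 2.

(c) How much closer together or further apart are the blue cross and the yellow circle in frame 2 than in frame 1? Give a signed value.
+0.6

Distance in frame 1: 5.3. Distance in frame 2: 5.9.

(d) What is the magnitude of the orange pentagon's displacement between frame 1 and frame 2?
2.1

The orange pentagon moved from (2.9, 8.7) to (5.0, 8.4), a distance of √(2.1² + 0.3²) ≈ 2.1.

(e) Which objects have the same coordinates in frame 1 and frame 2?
the red hexagon, the pink pentagon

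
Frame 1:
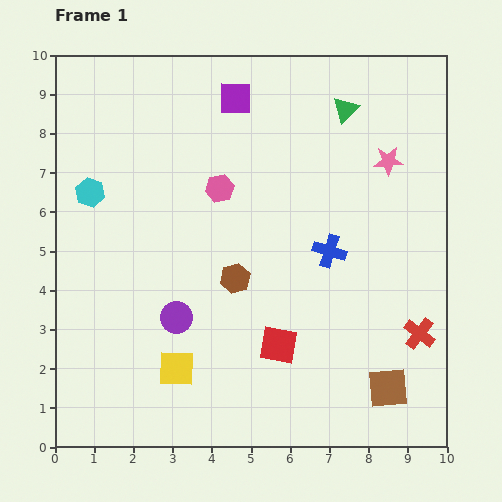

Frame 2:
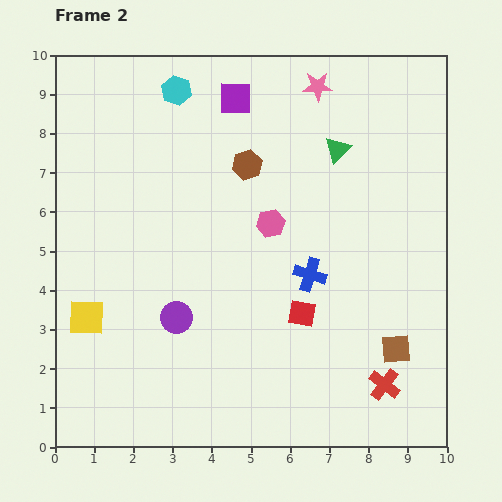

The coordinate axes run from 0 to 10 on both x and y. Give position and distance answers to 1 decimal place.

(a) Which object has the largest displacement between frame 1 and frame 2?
the cyan hexagon

(moved 3.4; next 2.9)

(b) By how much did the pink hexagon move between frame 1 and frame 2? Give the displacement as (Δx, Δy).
(1.3, -0.9)

The pink hexagon was at (4.2, 6.6) in frame 1 and (5.5, 5.7) in frame 2.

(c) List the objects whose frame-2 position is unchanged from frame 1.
the purple circle, the purple square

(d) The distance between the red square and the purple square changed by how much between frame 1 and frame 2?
-0.6

Distance in frame 1: 6.4. Distance in frame 2: 5.8.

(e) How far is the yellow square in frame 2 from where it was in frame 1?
2.6

The yellow square moved from (3.1, 2.0) to (0.8, 3.3), a distance of √(2.3² + 1.3²) ≈ 2.6.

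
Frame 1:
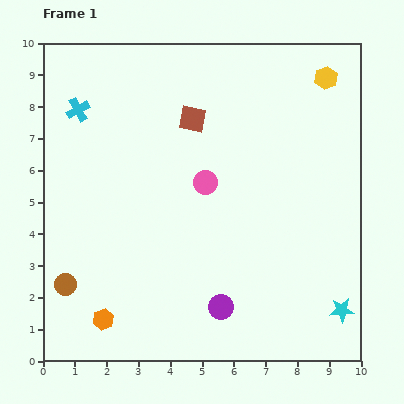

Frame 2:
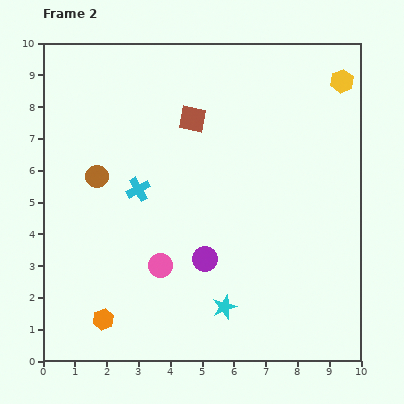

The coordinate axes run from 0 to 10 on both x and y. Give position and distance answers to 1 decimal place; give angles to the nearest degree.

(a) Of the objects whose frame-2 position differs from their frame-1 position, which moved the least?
the yellow hexagon

(moved 0.5)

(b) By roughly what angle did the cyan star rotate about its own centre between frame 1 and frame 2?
16° counter-clockwise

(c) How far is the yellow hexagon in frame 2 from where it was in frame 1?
0.5

The yellow hexagon moved from (8.9, 8.9) to (9.4, 8.8), a distance of √(0.5² + 0.1²) ≈ 0.5.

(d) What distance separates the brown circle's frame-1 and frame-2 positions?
3.5

The brown circle moved from (0.7, 2.4) to (1.7, 5.8), a distance of √(1.0² + 3.4²) ≈ 3.5.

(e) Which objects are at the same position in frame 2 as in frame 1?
the brown square, the orange hexagon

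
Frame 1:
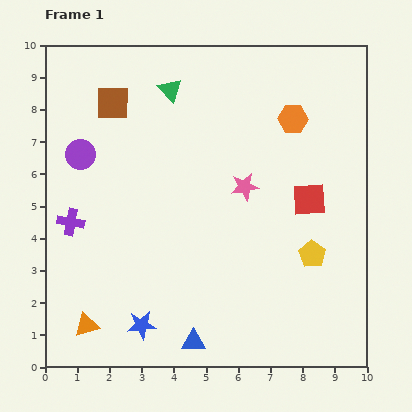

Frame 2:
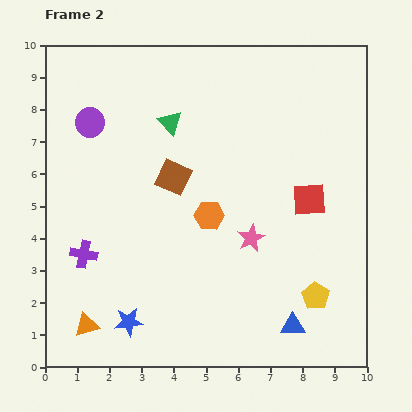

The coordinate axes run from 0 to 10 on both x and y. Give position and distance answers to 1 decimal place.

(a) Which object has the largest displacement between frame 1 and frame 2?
the orange hexagon

(moved 4.0; next 3.1)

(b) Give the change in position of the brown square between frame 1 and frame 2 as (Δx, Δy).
(1.9, -2.3)

The brown square was at (2.1, 8.2) in frame 1 and (4.0, 5.9) in frame 2.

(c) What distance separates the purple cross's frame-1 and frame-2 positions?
1.1

The purple cross moved from (0.8, 4.5) to (1.2, 3.5), a distance of √(0.4² + 1.0²) ≈ 1.1.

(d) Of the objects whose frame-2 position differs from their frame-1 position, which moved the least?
the blue star

(moved 0.4)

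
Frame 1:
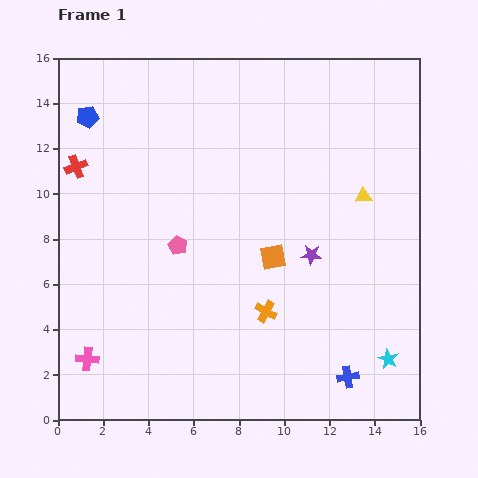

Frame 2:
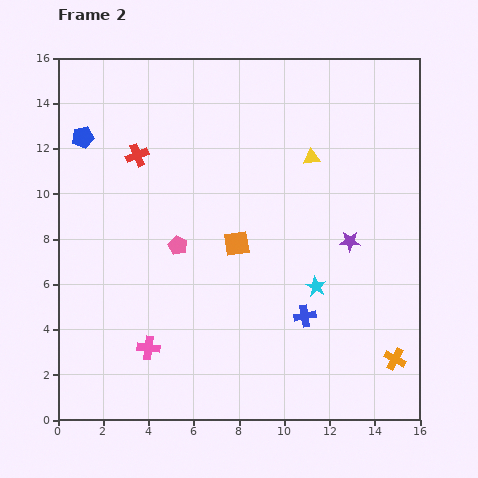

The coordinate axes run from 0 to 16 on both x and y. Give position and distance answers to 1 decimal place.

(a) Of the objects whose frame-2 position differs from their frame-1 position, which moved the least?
the blue pentagon

(moved 0.9)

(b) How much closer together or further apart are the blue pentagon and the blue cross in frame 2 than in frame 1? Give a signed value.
-3.7

Distance in frame 1: 16.3. Distance in frame 2: 12.6.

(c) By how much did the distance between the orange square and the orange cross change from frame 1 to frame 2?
+6.3

Distance in frame 1: 2.4. Distance in frame 2: 8.7.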